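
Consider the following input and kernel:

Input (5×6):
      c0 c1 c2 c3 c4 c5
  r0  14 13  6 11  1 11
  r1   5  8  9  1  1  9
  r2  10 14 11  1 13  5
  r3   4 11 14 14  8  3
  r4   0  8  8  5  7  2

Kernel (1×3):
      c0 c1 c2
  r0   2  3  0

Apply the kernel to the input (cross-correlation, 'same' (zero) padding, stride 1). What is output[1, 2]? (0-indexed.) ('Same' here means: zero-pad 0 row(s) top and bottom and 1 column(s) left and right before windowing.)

43

The receptive field on the zero-padded input at this output position is [8 9 1]. Elementwise product with the kernel and sum: 8·2 + 9·3.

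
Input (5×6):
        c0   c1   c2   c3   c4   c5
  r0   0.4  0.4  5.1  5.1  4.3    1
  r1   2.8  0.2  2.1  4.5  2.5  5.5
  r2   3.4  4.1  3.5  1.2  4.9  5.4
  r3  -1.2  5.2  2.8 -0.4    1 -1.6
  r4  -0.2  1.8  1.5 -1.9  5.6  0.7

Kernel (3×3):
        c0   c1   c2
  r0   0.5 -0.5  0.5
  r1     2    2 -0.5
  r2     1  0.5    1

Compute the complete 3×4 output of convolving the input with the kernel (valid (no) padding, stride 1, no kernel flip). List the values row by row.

Output[0,0]: The receptive field on the input at this output position is [0.4 0.4 5.1 / 2.8 0.2 2.1 / 3.4 4.1 3.5]. Elementwise product with the kernel and sum: 0.4·0.5 + 0.4·-0.5 + 5.1·0.5 + 2.8·2 + 0.2·2 + 2.1·-0.5 + 3.4·1 + 4.1·0.5 + 3.5·1.
Output[0,1]: The receptive field on the input at this output position is [0.4 5.1 5.1 / 0.2 2.1 4.5 / 4.1 3.5 1.2]. Elementwise product with the kernel and sum: 0.4·0.5 + 5.1·-0.5 + 5.1·0.5 + 0.2·2 + 2.1·2 + 4.5·-0.5 + 4.1·1 + 3.5·0.5 + 1.2·1.

16.45 9.6 23.1 21.2
19.8 22.1 10.6 11.75
10.2 17.75 14.05 4.45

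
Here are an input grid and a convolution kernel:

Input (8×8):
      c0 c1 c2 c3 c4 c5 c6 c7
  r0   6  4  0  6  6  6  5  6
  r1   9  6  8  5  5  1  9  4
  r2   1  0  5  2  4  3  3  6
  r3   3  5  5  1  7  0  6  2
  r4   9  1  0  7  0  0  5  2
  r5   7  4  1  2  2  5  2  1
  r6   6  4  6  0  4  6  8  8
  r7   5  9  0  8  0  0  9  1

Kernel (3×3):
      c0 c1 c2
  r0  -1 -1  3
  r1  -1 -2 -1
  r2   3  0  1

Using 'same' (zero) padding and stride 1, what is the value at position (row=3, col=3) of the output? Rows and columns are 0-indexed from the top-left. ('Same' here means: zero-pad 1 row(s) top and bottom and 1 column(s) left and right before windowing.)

-9

The receptive field on the zero-padded input at this output position is [5 2 4 / 5 1 7 / 0 7 0]. Elementwise product with the kernel and sum: 5·-1 + 2·-1 + 4·3 + 5·-1 + 1·-2 + 7·-1 + 0·3 + 0·1.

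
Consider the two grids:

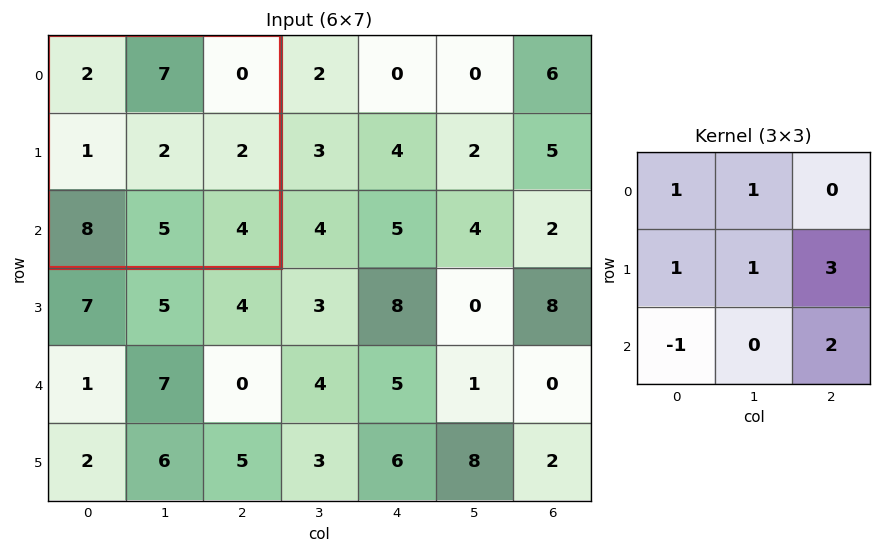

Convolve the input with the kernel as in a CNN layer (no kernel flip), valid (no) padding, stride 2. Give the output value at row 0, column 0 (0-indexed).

18

The receptive field on the input at this output position is [2 7 0 / 1 2 2 / 8 5 4]. Elementwise product with the kernel and sum: 2·1 + 7·1 + 1·1 + 2·1 + 2·3 + 8·-1 + 4·2.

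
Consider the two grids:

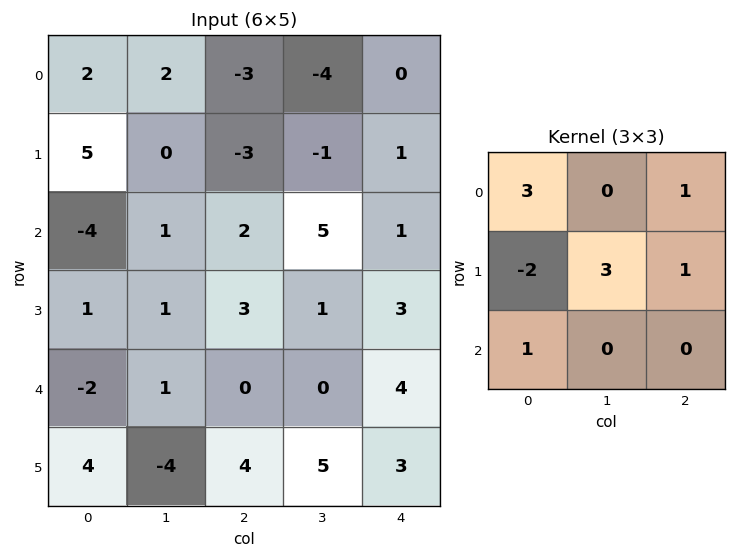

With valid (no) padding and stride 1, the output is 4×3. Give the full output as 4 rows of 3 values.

-14 -7 -3
26 9 7
-8 17 7
17 -2 20

Output[0,0]: The receptive field on the input at this output position is [2 2 -3 / 5 0 -3 / -4 1 2]. Elementwise product with the kernel and sum: 2·3 + -3·1 + 5·-2 + 0·3 + -3·1 + -4·1.
Output[0,1]: The receptive field on the input at this output position is [2 -3 -4 / 0 -3 -1 / 1 2 5]. Elementwise product with the kernel and sum: 2·3 + -4·1 + 0·-2 + -3·3 + -1·1 + 1·1.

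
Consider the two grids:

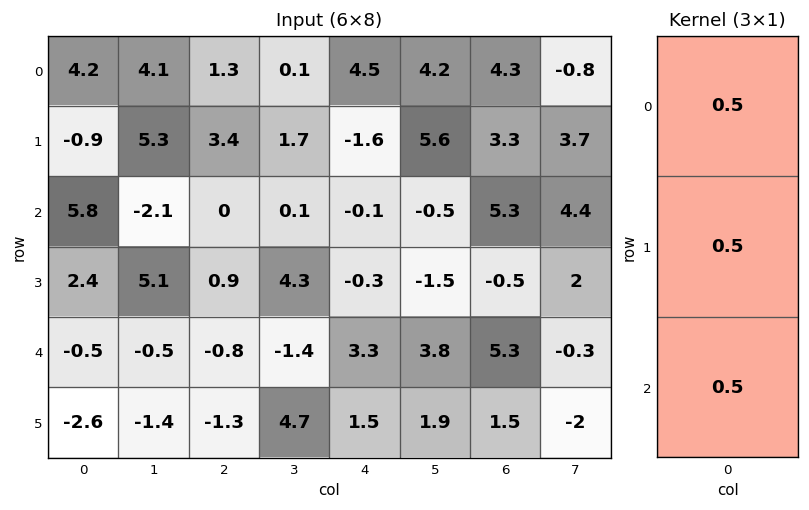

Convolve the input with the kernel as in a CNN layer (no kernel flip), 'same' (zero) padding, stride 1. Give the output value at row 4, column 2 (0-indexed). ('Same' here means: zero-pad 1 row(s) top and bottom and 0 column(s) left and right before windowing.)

-0.6

The receptive field on the zero-padded input at this output position is [0.9 / -0.8 / -1.3]. Elementwise product with the kernel and sum: 0.9·0.5 + -0.8·0.5 + -1.3·0.5.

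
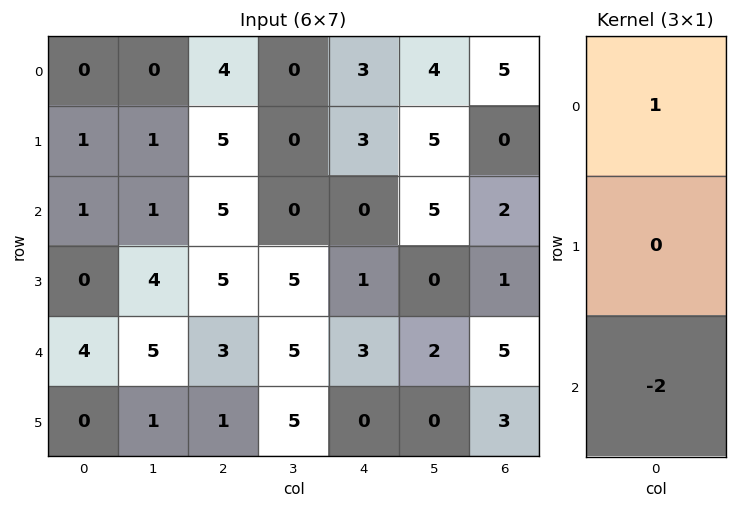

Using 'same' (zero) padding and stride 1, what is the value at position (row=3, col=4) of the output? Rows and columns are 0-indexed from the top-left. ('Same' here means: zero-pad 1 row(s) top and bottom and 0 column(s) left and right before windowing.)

The receptive field on the zero-padded input at this output position is [0 / 1 / 3]. Elementwise product with the kernel and sum: 0·1 + 3·-2.

-6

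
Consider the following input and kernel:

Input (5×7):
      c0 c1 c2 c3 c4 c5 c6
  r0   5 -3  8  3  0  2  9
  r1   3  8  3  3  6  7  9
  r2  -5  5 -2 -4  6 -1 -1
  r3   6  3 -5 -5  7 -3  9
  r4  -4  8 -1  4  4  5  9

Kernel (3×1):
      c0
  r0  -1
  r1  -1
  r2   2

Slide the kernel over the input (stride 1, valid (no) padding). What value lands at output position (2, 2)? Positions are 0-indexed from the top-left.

5

The receptive field on the input at this output position is [-2 / -5 / -1]. Elementwise product with the kernel and sum: -2·-1 + -5·-1 + -1·2.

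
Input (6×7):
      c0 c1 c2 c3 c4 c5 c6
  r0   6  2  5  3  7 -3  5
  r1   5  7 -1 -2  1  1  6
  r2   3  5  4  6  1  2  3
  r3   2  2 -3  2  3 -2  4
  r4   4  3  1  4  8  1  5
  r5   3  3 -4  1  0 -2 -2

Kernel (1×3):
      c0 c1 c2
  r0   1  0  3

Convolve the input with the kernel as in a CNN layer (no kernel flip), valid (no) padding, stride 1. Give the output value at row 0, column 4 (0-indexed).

22

The receptive field on the input at this output position is [7 -3 5]. Elementwise product with the kernel and sum: 7·1 + 5·3.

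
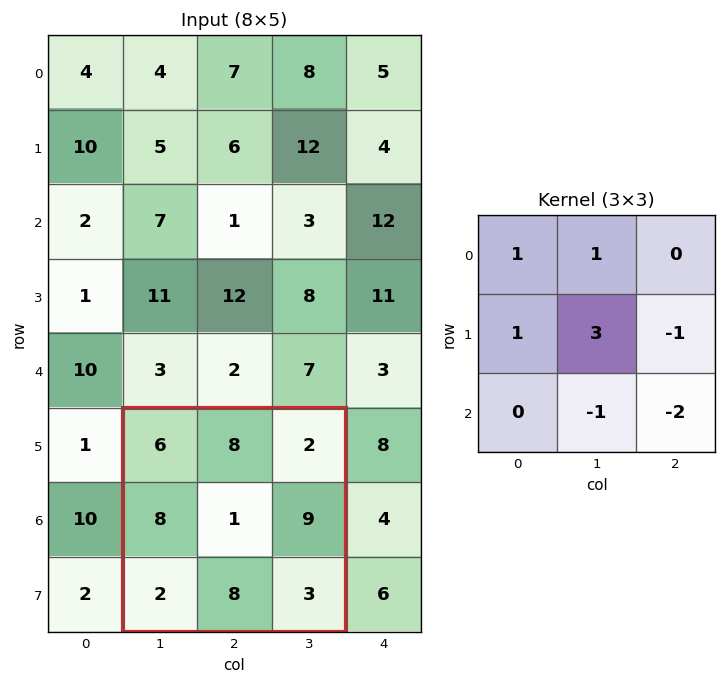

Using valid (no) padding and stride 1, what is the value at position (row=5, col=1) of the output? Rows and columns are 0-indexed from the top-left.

2

The receptive field on the input at this output position is [6 8 2 / 8 1 9 / 2 8 3]. Elementwise product with the kernel and sum: 6·1 + 8·1 + 8·1 + 1·3 + 9·-1 + 8·-1 + 3·-2.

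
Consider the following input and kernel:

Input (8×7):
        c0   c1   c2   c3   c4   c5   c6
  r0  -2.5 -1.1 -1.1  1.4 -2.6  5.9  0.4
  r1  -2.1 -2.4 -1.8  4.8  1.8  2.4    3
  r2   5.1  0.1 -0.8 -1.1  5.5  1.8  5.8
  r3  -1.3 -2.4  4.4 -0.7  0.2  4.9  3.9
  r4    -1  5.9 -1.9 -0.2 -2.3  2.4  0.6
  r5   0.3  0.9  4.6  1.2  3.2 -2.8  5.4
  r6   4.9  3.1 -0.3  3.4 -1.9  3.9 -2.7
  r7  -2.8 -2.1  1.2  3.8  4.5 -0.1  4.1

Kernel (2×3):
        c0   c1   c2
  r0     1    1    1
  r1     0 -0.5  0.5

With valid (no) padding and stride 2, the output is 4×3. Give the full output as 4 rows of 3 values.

Output[0,0]: The receptive field on the input at this output position is [-2.5 -1.1 -1.1 / -2.1 -2.4 -1.8]. Elementwise product with the kernel and sum: -2.5·1 + -1.1·1 + -1.1·1 + -2.4·-0.5 + -1.8·0.5.
Output[0,1]: The receptive field on the input at this output position is [-1.1 1.4 -2.6 / -1.8 4.8 1.8]. Elementwise product with the kernel and sum: -1.1·1 + 1.4·1 + -2.6·1 + 4.8·-0.5 + 1.8·0.5.

-4.4 -3.8 4
7.8 4.05 12.6
4.85 -3.4 4.8
9.35 1.55 1.4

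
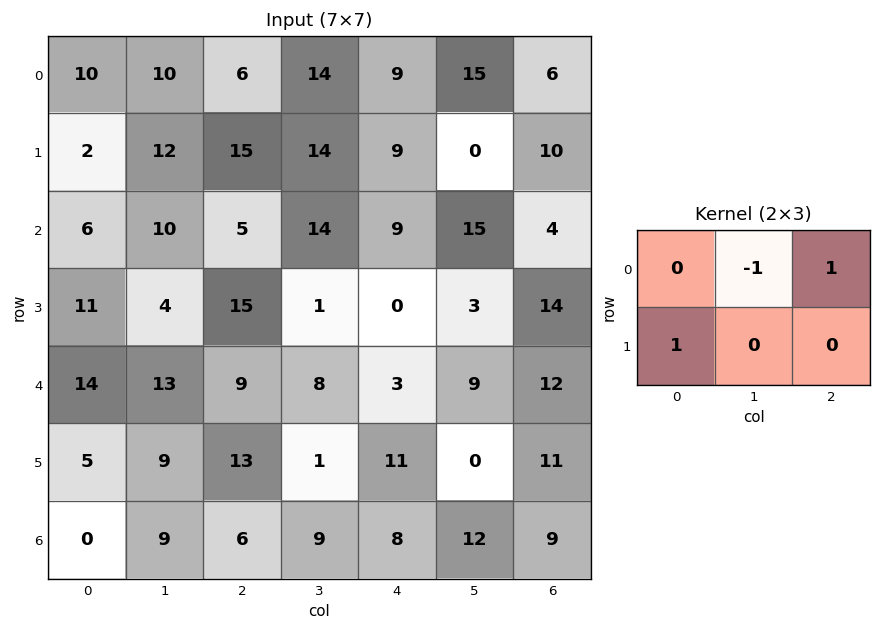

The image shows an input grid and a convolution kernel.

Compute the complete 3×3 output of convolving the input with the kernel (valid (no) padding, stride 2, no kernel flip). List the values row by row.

Output[0,0]: The receptive field on the input at this output position is [10 10 6 / 2 12 15]. Elementwise product with the kernel and sum: 10·-1 + 6·1 + 2·1.
Output[0,1]: The receptive field on the input at this output position is [6 14 9 / 15 14 9]. Elementwise product with the kernel and sum: 14·-1 + 9·1 + 15·1.

-2 10 0
6 10 -11
1 8 14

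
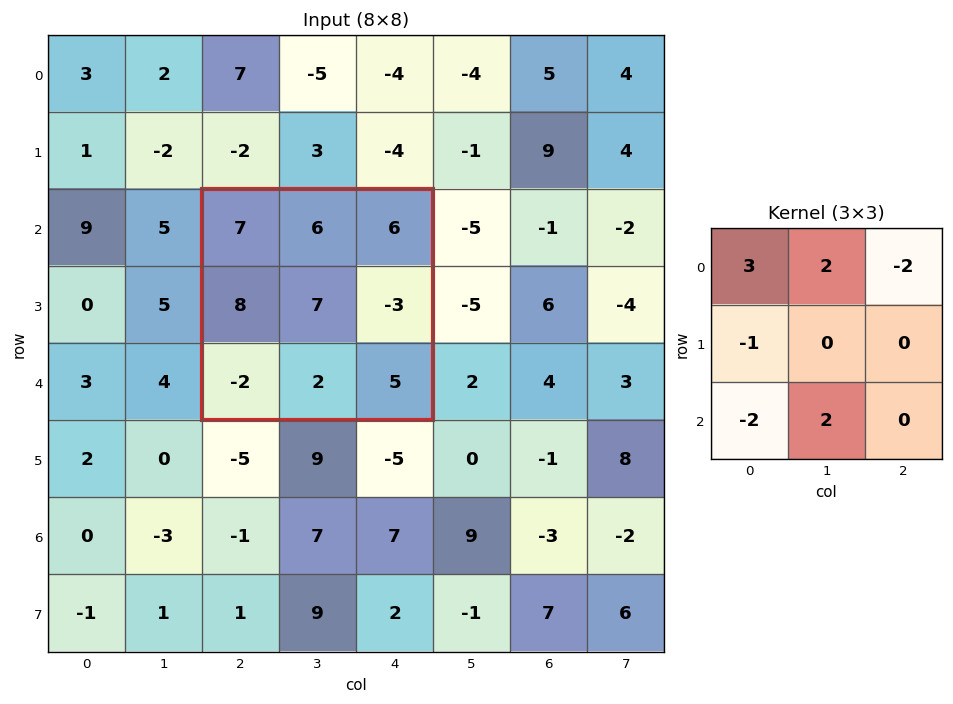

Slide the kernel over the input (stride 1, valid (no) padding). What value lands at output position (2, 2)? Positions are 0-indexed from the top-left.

21

The receptive field on the input at this output position is [7 6 6 / 8 7 -3 / -2 2 5]. Elementwise product with the kernel and sum: 7·3 + 6·2 + 6·-2 + 8·-1 + -2·-2 + 2·2.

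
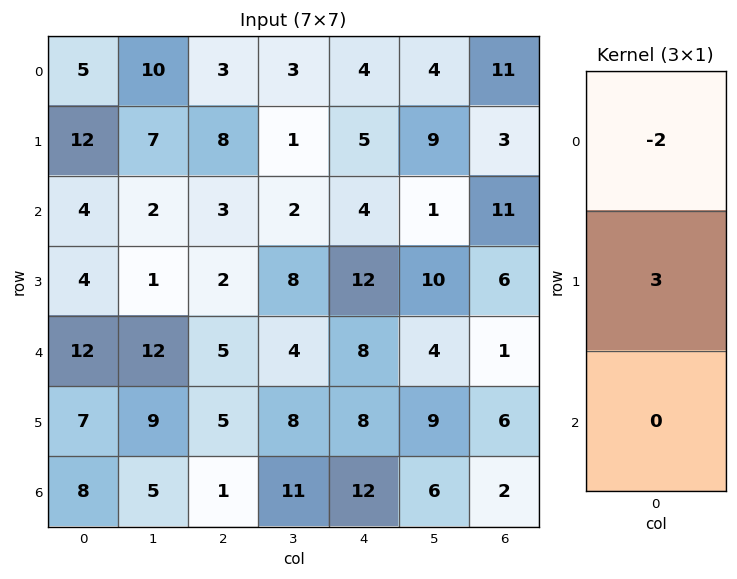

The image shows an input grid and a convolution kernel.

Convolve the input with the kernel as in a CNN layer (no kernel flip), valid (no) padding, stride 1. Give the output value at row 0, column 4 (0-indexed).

7

The receptive field on the input at this output position is [4 / 5 / 4]. Elementwise product with the kernel and sum: 4·-2 + 5·3.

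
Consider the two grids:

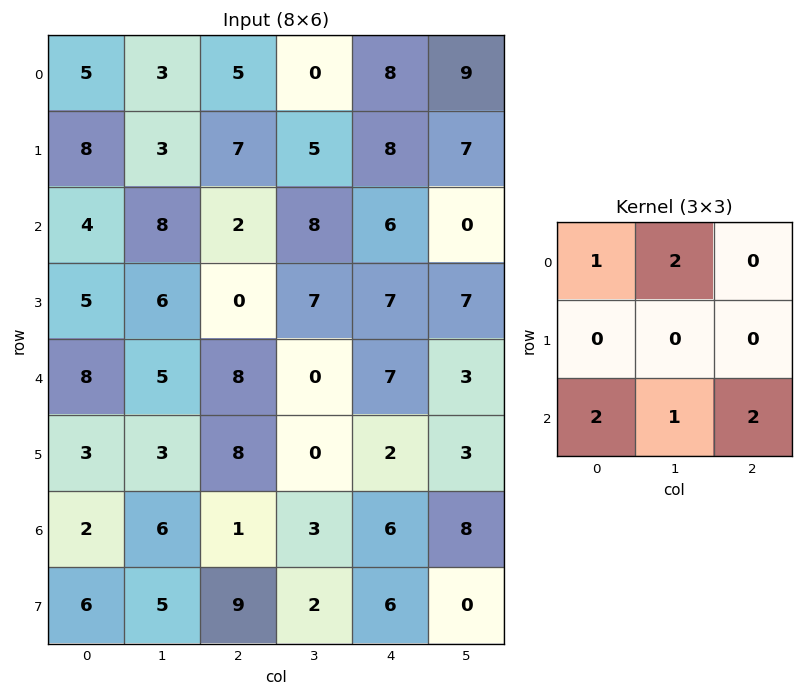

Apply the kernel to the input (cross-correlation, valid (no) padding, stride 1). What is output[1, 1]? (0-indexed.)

43

The receptive field on the input at this output position is [3 7 5 / 8 2 8 / 6 0 7]. Elementwise product with the kernel and sum: 3·1 + 7·2 + 6·2 + 0·1 + 7·2.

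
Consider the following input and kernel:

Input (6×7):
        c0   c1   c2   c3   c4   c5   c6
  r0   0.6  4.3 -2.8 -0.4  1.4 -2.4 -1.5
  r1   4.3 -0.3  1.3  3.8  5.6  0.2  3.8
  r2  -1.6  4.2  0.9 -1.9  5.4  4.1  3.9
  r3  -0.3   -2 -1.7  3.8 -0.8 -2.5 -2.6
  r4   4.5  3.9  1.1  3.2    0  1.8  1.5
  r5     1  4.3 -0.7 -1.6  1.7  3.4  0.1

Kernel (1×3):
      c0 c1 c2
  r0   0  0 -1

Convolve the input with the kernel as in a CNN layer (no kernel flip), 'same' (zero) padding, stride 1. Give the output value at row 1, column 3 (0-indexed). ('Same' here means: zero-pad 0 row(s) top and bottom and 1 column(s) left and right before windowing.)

The receptive field on the zero-padded input at this output position is [1.3 3.8 5.6]. Elementwise product with the kernel and sum: 5.6·-1.

-5.6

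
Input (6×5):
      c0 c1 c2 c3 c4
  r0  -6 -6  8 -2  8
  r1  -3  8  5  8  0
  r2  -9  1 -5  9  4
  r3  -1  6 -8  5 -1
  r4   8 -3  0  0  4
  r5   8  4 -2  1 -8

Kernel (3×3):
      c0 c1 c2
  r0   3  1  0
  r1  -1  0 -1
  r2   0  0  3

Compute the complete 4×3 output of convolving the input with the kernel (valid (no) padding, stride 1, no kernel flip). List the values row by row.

-41 1 29
-11 34 21
-17 -13 15
-11 16 -47

Output[0,0]: The receptive field on the input at this output position is [-6 -6 8 / -3 8 5 / -9 1 -5]. Elementwise product with the kernel and sum: -6·3 + -6·1 + -3·-1 + 5·-1 + -5·3.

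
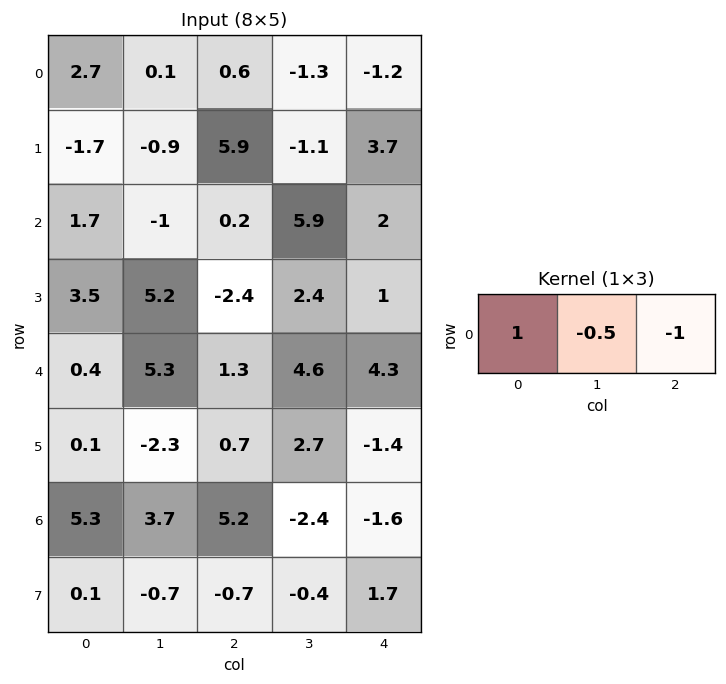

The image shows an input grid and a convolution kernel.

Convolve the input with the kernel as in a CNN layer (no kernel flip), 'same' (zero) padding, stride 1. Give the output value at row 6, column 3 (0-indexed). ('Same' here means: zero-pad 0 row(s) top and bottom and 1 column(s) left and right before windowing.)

The receptive field on the zero-padded input at this output position is [5.2 -2.4 -1.6]. Elementwise product with the kernel and sum: 5.2·1 + -2.4·-0.5 + -1.6·-1.

8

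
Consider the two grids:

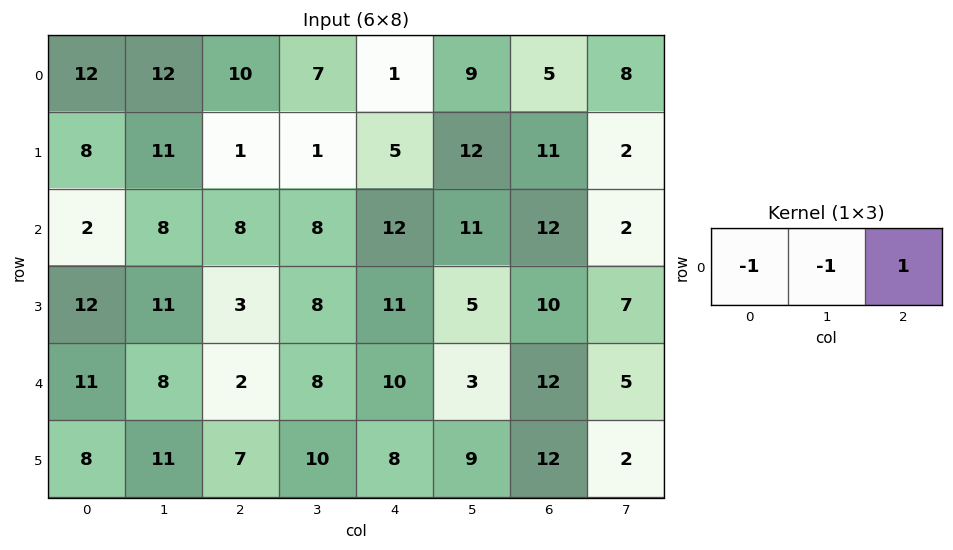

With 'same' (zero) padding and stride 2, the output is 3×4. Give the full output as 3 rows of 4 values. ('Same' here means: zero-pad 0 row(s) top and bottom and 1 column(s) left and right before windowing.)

0 -15 1 -6
6 -8 -9 -21
-3 -2 -15 -10

Output[0,0]: The receptive field on the zero-padded input at this output position is [0 12 12]. Elementwise product with the kernel and sum: 0·-1 + 12·-1 + 12·1.
Output[0,1]: The receptive field on the zero-padded input at this output position is [12 10 7]. Elementwise product with the kernel and sum: 12·-1 + 10·-1 + 7·1.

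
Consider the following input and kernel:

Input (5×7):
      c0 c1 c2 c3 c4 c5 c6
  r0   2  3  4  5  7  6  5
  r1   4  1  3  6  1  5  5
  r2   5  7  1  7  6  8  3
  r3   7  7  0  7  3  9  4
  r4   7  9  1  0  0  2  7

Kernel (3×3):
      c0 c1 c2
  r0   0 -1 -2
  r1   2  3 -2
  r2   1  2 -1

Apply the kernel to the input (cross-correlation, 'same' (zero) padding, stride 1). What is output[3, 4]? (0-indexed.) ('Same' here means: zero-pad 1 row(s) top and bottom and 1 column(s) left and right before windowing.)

-19

The receptive field on the zero-padded input at this output position is [7 6 8 / 7 3 9 / 0 0 2]. Elementwise product with the kernel and sum: 6·-1 + 8·-2 + 7·2 + 3·3 + 9·-2 + 0·1 + 0·2 + 2·-1.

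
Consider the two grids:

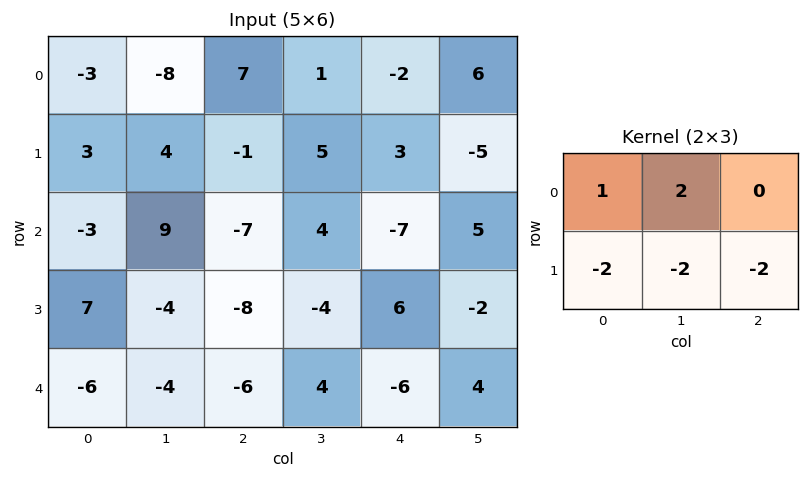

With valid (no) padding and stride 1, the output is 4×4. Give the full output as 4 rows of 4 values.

-31 -10 -5 -9
13 -10 29 7
25 27 13 -10
31 -8 0 4

Output[0,0]: The receptive field on the input at this output position is [-3 -8 7 / 3 4 -1]. Elementwise product with the kernel and sum: -3·1 + -8·2 + 3·-2 + 4·-2 + -1·-2.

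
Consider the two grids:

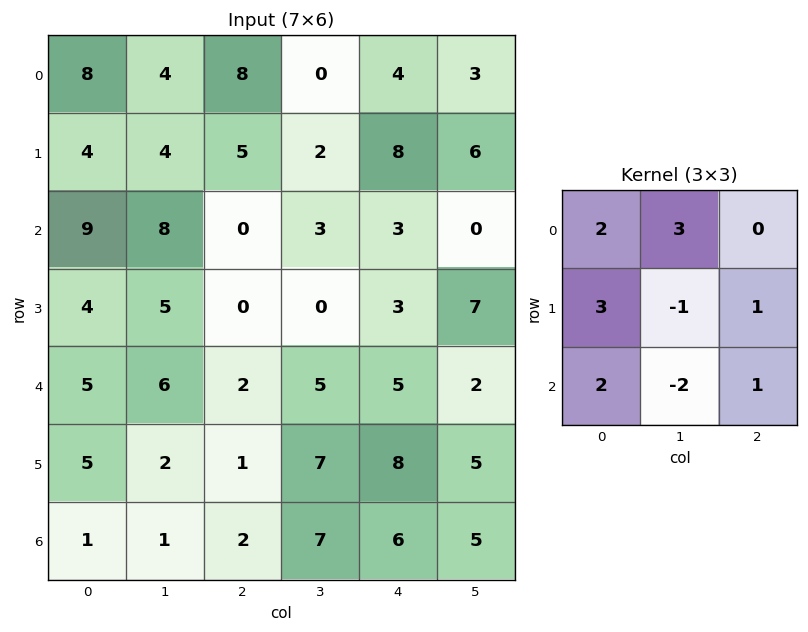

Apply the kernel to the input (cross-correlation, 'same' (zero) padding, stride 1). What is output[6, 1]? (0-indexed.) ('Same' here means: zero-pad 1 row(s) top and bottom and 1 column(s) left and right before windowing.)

The receptive field on the zero-padded input at this output position is [5 2 1 / 1 1 2 / 0 0 0]. Elementwise product with the kernel and sum: 5·2 + 2·3 + 1·3 + 1·-1 + 2·1 + 0·2 + 0·-2 + 0·1.

20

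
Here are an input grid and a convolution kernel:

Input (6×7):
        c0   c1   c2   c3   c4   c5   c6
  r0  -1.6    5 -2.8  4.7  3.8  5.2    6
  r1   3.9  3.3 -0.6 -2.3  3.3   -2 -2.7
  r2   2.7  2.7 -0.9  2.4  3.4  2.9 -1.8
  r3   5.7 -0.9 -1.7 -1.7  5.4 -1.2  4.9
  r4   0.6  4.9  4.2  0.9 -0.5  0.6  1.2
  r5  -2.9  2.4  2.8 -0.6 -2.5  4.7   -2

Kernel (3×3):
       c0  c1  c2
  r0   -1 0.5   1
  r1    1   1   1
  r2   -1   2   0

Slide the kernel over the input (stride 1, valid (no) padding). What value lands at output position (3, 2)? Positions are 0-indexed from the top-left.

6.85

The receptive field on the input at this output position is [-1.7 -1.7 5.4 / 4.2 0.9 -0.5 / 2.8 -0.6 -2.5]. Elementwise product with the kernel and sum: -1.7·-1 + -1.7·0.5 + 5.4·1 + 4.2·1 + 0.9·1 + -0.5·1 + 2.8·-1 + -0.6·2.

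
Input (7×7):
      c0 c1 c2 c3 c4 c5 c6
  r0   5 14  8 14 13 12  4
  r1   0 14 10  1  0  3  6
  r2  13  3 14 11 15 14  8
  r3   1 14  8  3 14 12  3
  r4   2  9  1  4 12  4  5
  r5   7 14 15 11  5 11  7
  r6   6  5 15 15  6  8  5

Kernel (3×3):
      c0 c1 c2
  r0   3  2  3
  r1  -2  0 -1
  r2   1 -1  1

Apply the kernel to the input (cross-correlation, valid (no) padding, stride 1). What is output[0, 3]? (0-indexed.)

109

The receptive field on the input at this output position is [14 13 12 / 1 0 3 / 11 15 14]. Elementwise product with the kernel and sum: 14·3 + 13·2 + 12·3 + 1·-2 + 3·-1 + 11·1 + 15·-1 + 14·1.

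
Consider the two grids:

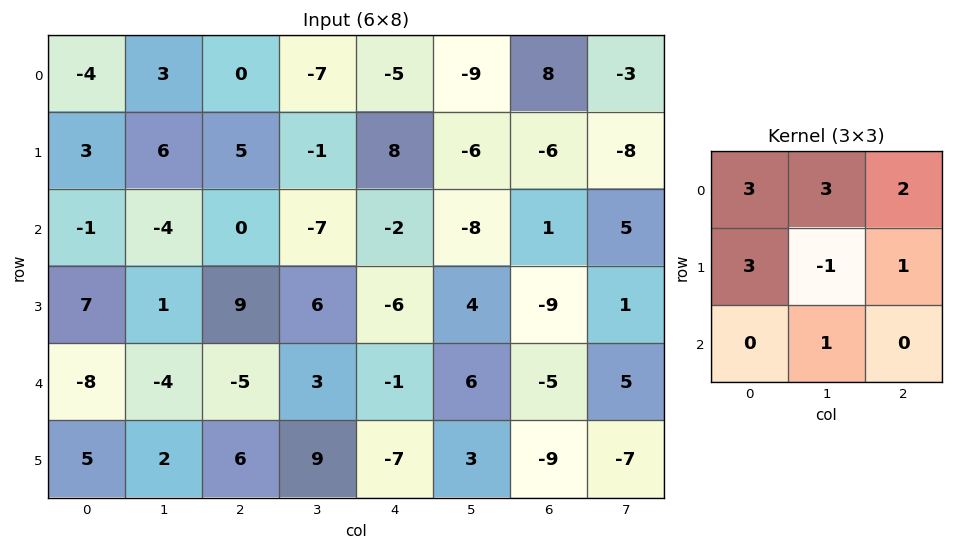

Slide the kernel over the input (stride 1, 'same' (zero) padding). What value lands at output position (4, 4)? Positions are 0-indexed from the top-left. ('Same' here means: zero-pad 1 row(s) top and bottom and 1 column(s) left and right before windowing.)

17

The receptive field on the zero-padded input at this output position is [6 -6 4 / 3 -1 6 / 9 -7 3]. Elementwise product with the kernel and sum: 6·3 + -6·3 + 4·2 + 3·3 + -1·-1 + 6·1 + -7·1.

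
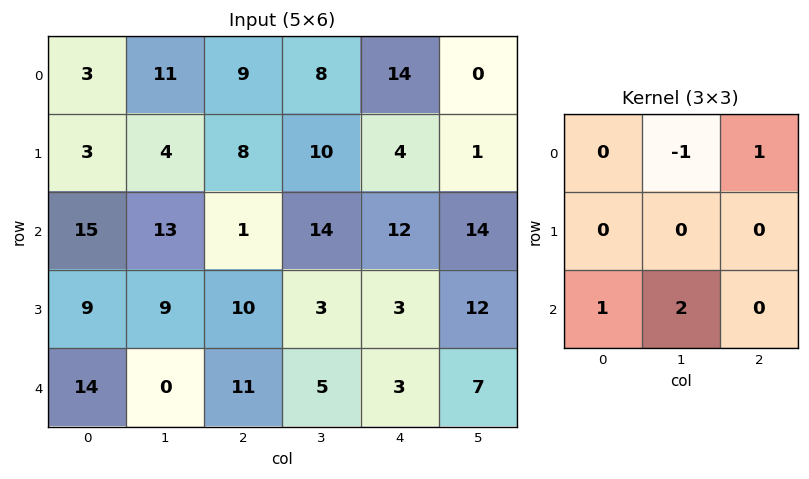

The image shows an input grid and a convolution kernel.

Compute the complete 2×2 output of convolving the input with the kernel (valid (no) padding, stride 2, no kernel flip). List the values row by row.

Output[0,0]: The receptive field on the input at this output position is [3 11 9 / 3 4 8 / 15 13 1]. Elementwise product with the kernel and sum: 11·-1 + 9·1 + 15·1 + 13·2.
Output[0,1]: The receptive field on the input at this output position is [9 8 14 / 8 10 4 / 1 14 12]. Elementwise product with the kernel and sum: 8·-1 + 14·1 + 1·1 + 14·2.

39 35
2 19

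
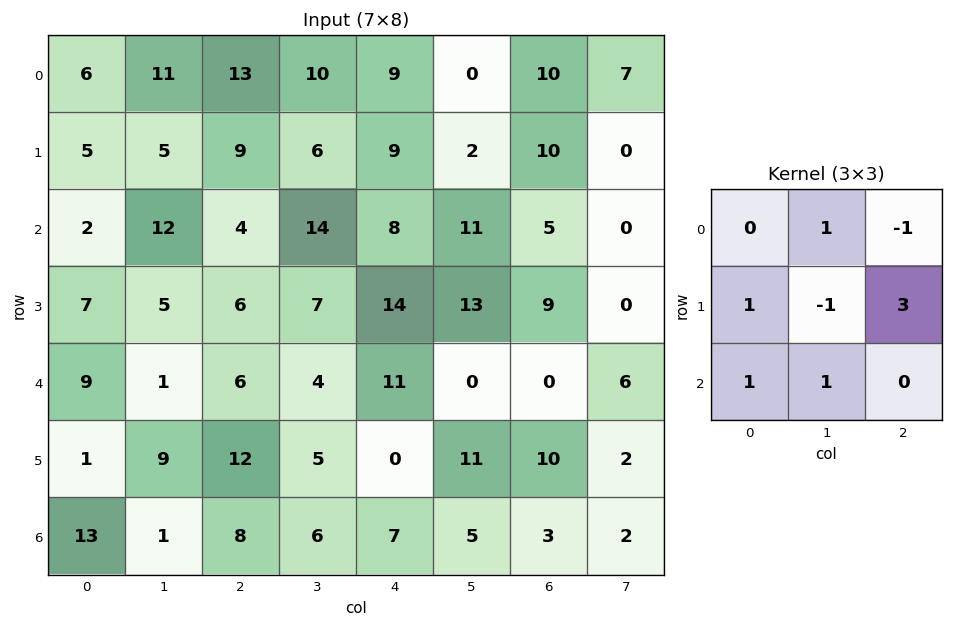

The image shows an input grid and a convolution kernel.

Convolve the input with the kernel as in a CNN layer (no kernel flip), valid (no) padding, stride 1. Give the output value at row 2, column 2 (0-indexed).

The receptive field on the input at this output position is [4 14 8 / 6 7 14 / 6 4 11]. Elementwise product with the kernel and sum: 14·1 + 8·-1 + 6·1 + 7·-1 + 14·3 + 6·1 + 4·1.

57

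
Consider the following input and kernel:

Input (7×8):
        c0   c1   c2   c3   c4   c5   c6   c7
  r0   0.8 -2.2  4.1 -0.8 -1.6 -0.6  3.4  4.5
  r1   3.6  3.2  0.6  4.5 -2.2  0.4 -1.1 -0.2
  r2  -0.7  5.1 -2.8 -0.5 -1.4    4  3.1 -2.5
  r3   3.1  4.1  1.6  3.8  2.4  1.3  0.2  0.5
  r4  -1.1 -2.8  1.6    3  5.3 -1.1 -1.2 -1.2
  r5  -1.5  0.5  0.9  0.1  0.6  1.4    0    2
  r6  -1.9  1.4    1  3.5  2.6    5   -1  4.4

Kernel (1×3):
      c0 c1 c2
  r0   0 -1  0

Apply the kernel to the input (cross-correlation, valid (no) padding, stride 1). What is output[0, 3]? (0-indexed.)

1.6

The receptive field on the input at this output position is [-0.8 -1.6 -0.6]. Elementwise product with the kernel and sum: -1.6·-1.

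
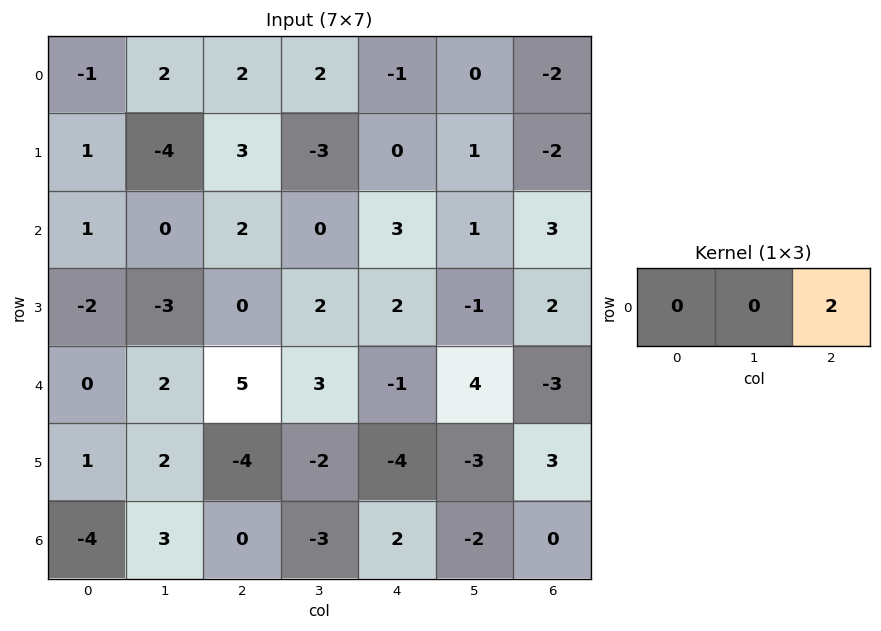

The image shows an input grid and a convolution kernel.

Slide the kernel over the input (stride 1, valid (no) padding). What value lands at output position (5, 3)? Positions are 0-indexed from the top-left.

The receptive field on the input at this output position is [-2 -4 -3]. Elementwise product with the kernel and sum: -3·2.

-6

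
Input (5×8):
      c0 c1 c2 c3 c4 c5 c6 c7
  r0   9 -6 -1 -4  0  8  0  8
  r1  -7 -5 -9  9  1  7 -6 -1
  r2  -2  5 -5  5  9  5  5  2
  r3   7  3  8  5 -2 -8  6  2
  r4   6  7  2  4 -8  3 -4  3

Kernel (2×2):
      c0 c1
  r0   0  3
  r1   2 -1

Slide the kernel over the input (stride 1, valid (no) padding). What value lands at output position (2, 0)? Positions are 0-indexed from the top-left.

The receptive field on the input at this output position is [-2 5 / 7 3]. Elementwise product with the kernel and sum: 5·3 + 7·2 + 3·-1.

26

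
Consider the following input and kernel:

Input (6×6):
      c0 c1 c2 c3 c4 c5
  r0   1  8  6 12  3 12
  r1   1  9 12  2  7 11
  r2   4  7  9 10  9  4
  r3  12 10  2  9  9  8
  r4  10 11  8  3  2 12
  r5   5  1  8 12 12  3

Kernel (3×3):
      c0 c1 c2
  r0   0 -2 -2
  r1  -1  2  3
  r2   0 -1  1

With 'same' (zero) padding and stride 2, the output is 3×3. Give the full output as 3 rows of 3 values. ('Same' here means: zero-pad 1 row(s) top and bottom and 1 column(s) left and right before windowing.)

34 30 34
7 20 -17
5 -4 -6

Output[0,0]: The receptive field on the zero-padded input at this output position is [0 0 0 / 0 1 8 / 0 1 9]. Elementwise product with the kernel and sum: 0·-2 + 0·-2 + 0·-1 + 1·2 + 8·3 + 1·-1 + 9·1.
Output[0,1]: The receptive field on the zero-padded input at this output position is [0 0 0 / 8 6 12 / 9 12 2]. Elementwise product with the kernel and sum: 0·-2 + 0·-2 + 8·-1 + 6·2 + 12·3 + 12·-1 + 2·1.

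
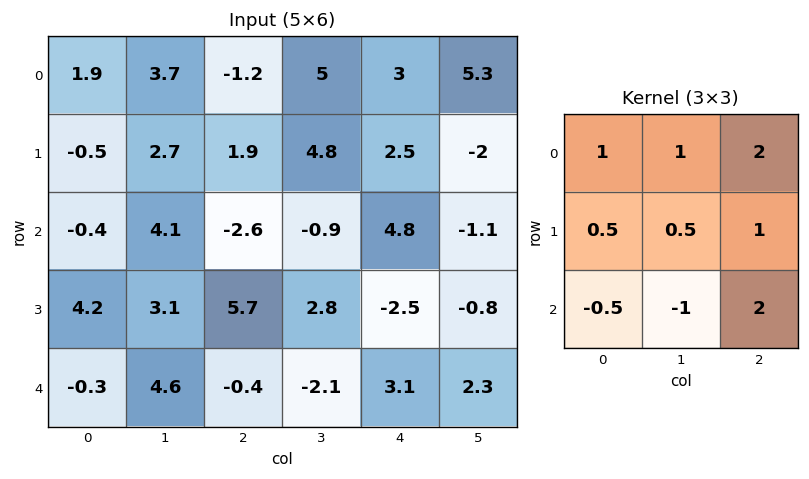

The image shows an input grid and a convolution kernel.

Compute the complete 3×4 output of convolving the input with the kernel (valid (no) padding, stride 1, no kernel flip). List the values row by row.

Output[0,0]: The receptive field on the input at this output position is [1.9 3.7 -1.2 / -0.5 2.7 1.9 / -0.4 4.1 -2.6]. Elementwise product with the kernel and sum: 1.9·1 + 3.7·1 + -1.2·2 + -0.5·0.5 + 2.7·0.5 + 1.9·1 + -0.4·-0.5 + 4.1·-1 + -2.6·2.
Output[0,1]: The receptive field on the input at this output position is [3.7 -1.2 5 / 2.7 1.9 4.8 / 4.1 -2.6 -0.9]. Elementwise product with the kernel and sum: 3.7·1 + -1.2·1 + 5·2 + 2.7·0.5 + 1.9·0.5 + 4.8·1 + 4.1·-0.5 + -2.6·-1 + -0.9·2.

-2.9 18.35 27.45 13.7
11.45 12.4 4.1 3.65
2.6 0.8 16.35 3.6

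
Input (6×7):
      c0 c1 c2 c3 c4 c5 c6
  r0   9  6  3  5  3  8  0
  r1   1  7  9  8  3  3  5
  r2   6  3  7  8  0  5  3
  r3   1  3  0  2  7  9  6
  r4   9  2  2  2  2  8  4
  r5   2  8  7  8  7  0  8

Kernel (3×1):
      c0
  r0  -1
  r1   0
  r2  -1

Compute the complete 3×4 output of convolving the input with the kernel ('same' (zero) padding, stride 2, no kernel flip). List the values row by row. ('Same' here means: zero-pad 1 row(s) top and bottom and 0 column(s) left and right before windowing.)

Output[0,0]: The receptive field on the zero-padded input at this output position is [0 / 9 / 1]. Elementwise product with the kernel and sum: 0·-1 + 1·-1.

-1 -9 -3 -5
-2 -9 -10 -11
-3 -7 -14 -14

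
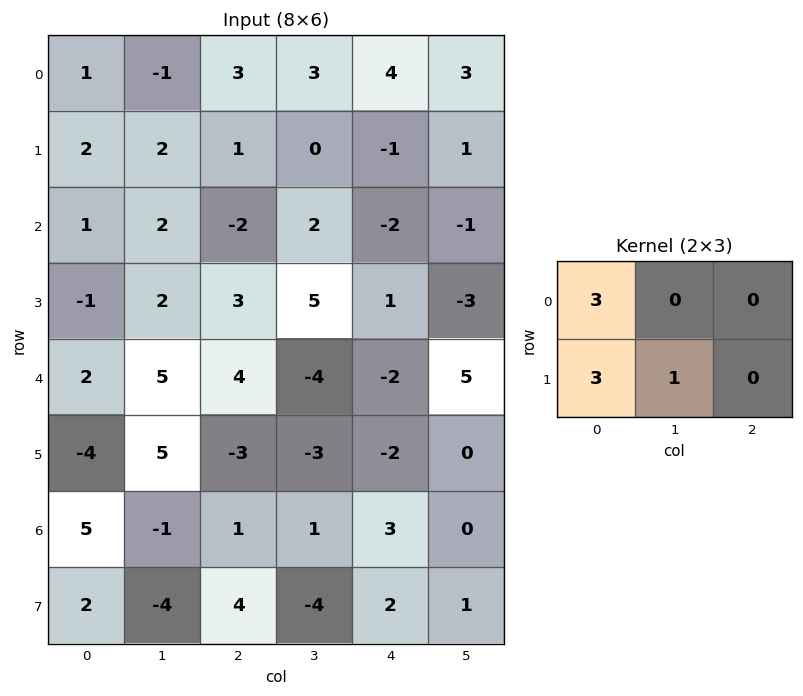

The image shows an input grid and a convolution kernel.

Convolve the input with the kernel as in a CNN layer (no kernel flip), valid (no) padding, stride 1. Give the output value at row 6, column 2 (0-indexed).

The receptive field on the input at this output position is [1 1 3 / 4 -4 2]. Elementwise product with the kernel and sum: 1·3 + 4·3 + -4·1.

11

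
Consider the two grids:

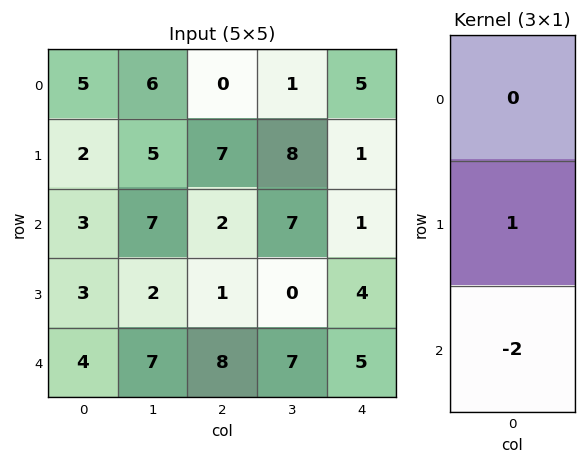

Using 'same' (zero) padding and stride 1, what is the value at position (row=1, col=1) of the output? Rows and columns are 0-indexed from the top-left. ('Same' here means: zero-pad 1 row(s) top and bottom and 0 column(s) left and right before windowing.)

The receptive field on the zero-padded input at this output position is [6 / 5 / 7]. Elementwise product with the kernel and sum: 5·1 + 7·-2.

-9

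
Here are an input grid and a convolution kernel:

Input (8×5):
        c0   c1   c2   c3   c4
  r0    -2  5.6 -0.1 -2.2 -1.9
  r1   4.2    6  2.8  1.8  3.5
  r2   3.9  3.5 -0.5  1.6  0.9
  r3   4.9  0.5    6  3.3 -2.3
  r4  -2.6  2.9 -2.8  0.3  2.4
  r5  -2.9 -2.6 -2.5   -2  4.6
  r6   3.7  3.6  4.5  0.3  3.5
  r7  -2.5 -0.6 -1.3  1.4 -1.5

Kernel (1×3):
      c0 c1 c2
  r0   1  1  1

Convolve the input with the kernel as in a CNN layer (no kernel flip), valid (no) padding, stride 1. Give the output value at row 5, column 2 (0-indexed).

0.1

The receptive field on the input at this output position is [-2.5 -2 4.6]. Elementwise product with the kernel and sum: -2.5·1 + -2·1 + 4.6·1.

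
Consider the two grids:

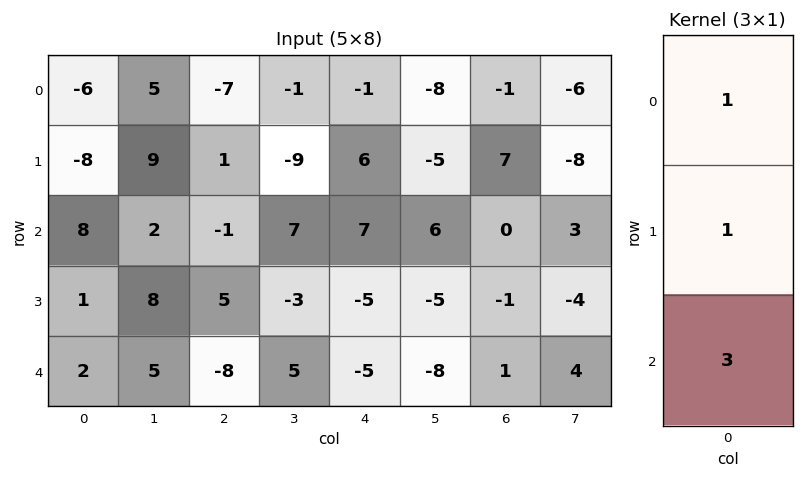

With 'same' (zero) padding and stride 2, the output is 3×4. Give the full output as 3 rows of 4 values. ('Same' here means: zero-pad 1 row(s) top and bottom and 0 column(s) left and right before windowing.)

Output[0,0]: The receptive field on the zero-padded input at this output position is [0 / -6 / -8]. Elementwise product with the kernel and sum: 0·1 + -6·1 + -8·3.
Output[0,1]: The receptive field on the zero-padded input at this output position is [0 / -7 / 1]. Elementwise product with the kernel and sum: 0·1 + -7·1 + 1·3.

-30 -4 17 20
3 15 -2 4
3 -3 -10 0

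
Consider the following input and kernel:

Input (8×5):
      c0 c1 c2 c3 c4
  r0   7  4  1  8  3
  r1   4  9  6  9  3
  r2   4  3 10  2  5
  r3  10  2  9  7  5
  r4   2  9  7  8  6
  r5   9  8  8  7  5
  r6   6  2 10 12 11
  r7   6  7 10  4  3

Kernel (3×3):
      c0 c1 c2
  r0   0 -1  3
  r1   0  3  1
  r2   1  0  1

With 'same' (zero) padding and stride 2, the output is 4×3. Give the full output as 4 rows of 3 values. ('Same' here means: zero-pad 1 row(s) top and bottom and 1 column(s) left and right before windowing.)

Output[0,0]: The receptive field on the zero-padded input at this output position is [0 0 0 / 0 7 4 / 0 4 9]. Elementwise product with the kernel and sum: 0·-1 + 0·3 + 7·3 + 4·1 + 0·1 + 9·1.
Output[0,1]: The receptive field on the zero-padded input at this output position is [0 0 0 / 4 1 8 / 9 6 9]. Elementwise product with the kernel and sum: 0·-1 + 0·3 + 1·3 + 8·1 + 9·1 + 9·1.

34 29 18
40 62 19
19 56 20
42 66 32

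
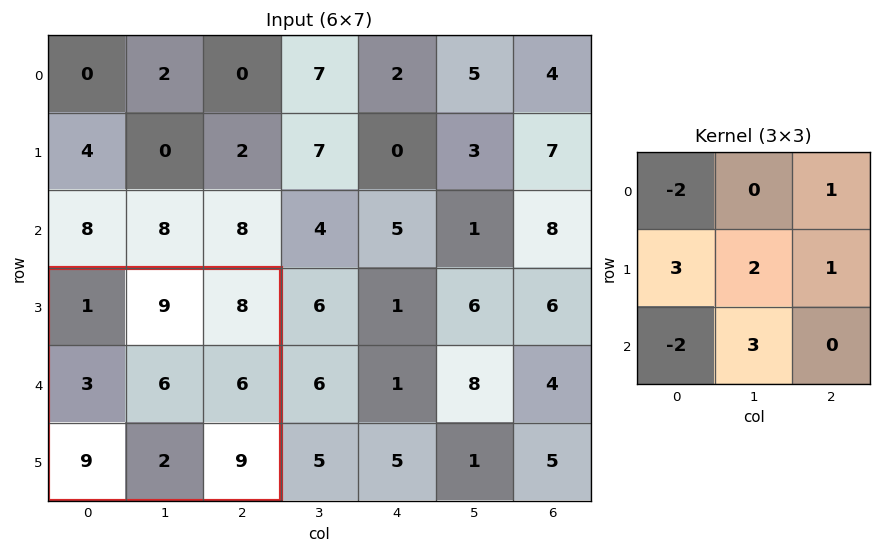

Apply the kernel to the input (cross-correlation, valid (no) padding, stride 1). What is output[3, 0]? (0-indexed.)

21

The receptive field on the input at this output position is [1 9 8 / 3 6 6 / 9 2 9]. Elementwise product with the kernel and sum: 1·-2 + 8·1 + 3·3 + 6·2 + 6·1 + 9·-2 + 2·3.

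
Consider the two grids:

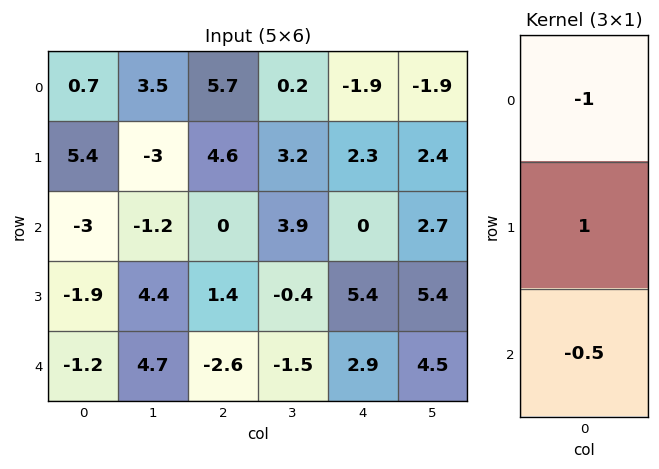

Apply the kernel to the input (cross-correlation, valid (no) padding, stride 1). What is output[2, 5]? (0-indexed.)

0.45

The receptive field on the input at this output position is [2.7 / 5.4 / 4.5]. Elementwise product with the kernel and sum: 2.7·-1 + 5.4·1 + 4.5·-0.5.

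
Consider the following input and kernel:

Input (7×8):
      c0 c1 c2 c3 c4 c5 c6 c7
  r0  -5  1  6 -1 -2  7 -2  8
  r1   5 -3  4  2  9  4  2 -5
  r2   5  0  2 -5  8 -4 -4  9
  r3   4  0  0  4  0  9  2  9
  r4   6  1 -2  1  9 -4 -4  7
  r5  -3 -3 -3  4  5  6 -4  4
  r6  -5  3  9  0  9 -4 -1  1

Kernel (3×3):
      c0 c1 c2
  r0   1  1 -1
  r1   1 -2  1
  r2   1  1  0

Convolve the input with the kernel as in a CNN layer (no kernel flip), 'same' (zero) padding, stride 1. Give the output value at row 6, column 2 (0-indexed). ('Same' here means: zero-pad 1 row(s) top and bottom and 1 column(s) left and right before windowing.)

The receptive field on the zero-padded input at this output position is [-3 -3 4 / 3 9 0 / 0 0 0]. Elementwise product with the kernel and sum: -3·1 + -3·1 + 4·-1 + 3·1 + 9·-2 + 0·1 + 0·1 + 0·1.

-25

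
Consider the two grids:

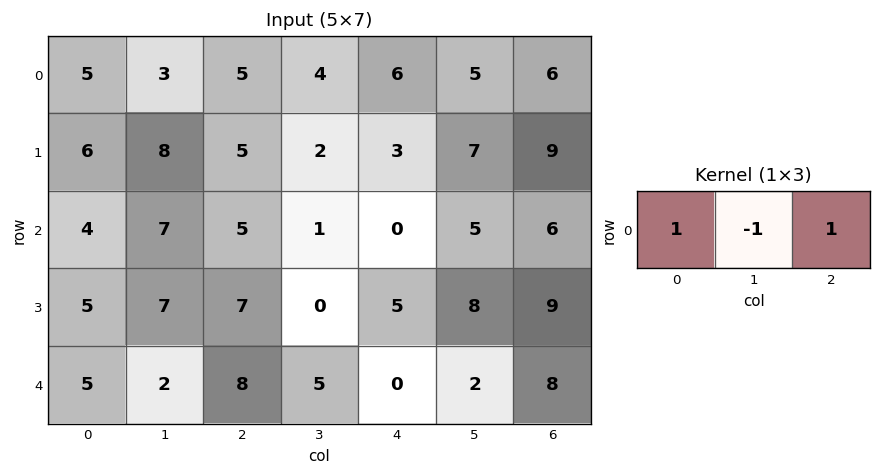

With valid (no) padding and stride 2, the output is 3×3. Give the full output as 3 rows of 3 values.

Output[0,0]: The receptive field on the input at this output position is [5 3 5]. Elementwise product with the kernel and sum: 5·1 + 3·-1 + 5·1.

7 7 7
2 4 1
11 3 6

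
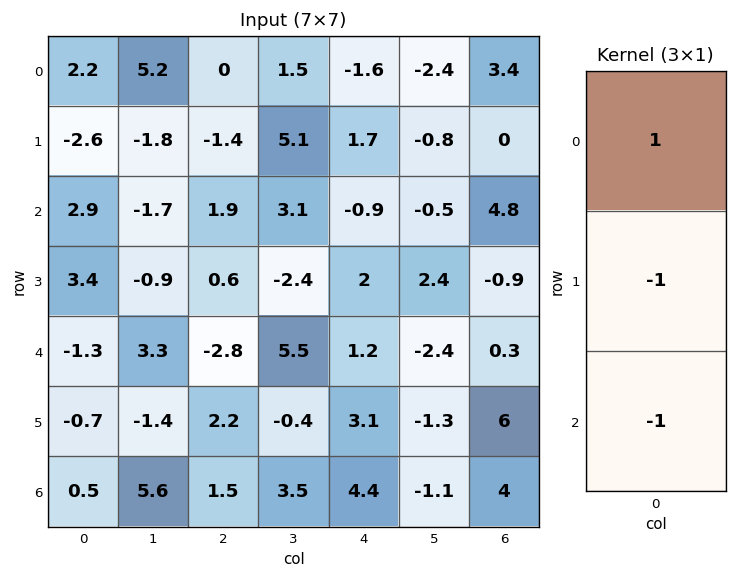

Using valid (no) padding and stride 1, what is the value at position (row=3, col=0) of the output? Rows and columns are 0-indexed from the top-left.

The receptive field on the input at this output position is [3.4 / -1.3 / -0.7]. Elementwise product with the kernel and sum: 3.4·1 + -1.3·-1 + -0.7·-1.

5.4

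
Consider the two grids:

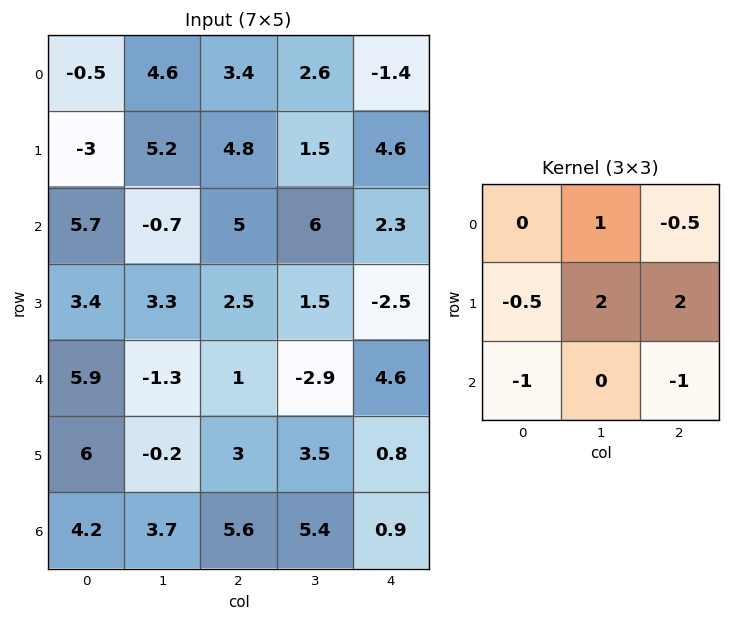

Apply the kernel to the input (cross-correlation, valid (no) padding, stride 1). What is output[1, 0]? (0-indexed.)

2.65

The receptive field on the input at this output position is [-3 5.2 4.8 / 5.7 -0.7 5 / 3.4 3.3 2.5]. Elementwise product with the kernel and sum: 5.2·1 + 4.8·-0.5 + 5.7·-0.5 + -0.7·2 + 5·2 + 3.4·-1 + 2.5·-1.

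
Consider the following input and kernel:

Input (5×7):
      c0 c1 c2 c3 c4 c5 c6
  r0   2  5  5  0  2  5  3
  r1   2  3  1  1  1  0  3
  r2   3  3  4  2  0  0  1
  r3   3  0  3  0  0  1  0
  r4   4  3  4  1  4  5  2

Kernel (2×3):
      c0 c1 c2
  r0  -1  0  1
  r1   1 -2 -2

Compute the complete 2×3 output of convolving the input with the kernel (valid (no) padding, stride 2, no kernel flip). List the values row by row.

Output[0,0]: The receptive field on the input at this output position is [2 5 5 / 2 3 1]. Elementwise product with the kernel and sum: 2·-1 + 5·1 + 2·1 + 3·-2 + 1·-2.

-3 -6 -4
-2 -1 -1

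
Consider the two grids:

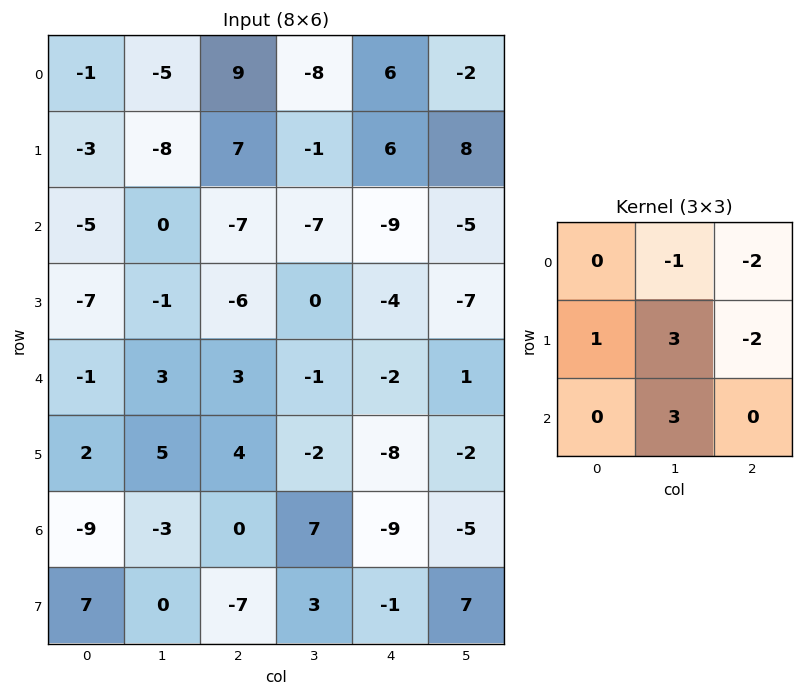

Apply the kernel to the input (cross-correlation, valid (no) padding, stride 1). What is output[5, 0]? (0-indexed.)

The receptive field on the input at this output position is [2 5 4 / -9 -3 0 / 7 0 -7]. Elementwise product with the kernel and sum: 5·-1 + 4·-2 + -9·1 + -3·3 + 0·-2 + 0·3.

-31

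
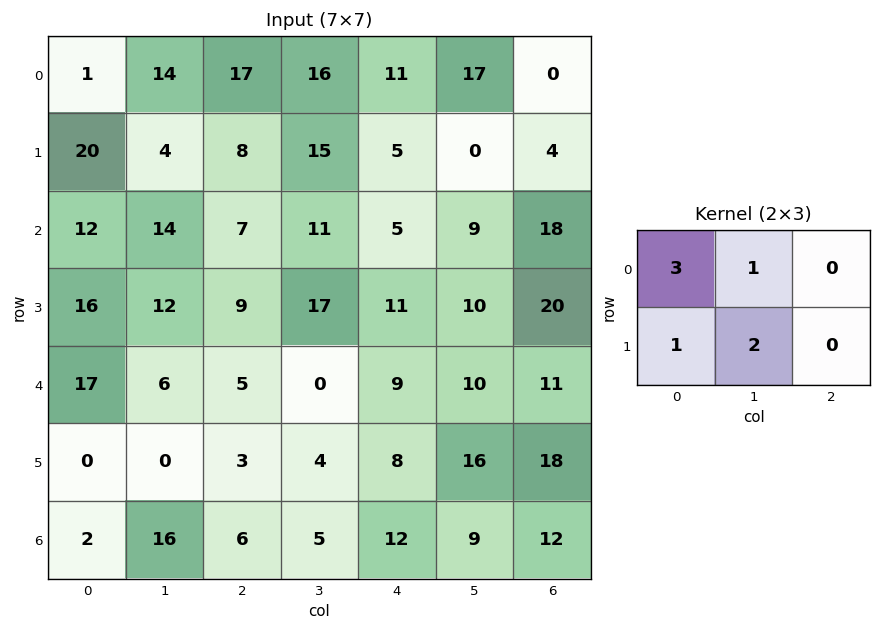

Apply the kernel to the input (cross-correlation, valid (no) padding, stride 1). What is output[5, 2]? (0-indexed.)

The receptive field on the input at this output position is [3 4 8 / 6 5 12]. Elementwise product with the kernel and sum: 3·3 + 4·1 + 6·1 + 5·2.

29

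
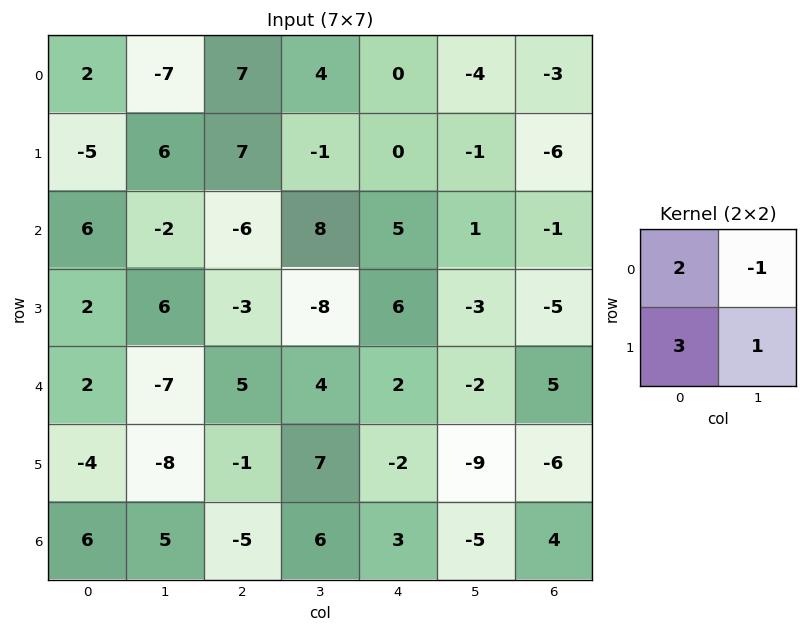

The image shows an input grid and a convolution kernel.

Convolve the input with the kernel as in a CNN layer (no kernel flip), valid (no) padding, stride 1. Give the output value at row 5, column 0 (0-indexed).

The receptive field on the input at this output position is [-4 -8 / 6 5]. Elementwise product with the kernel and sum: -4·2 + -8·-1 + 6·3 + 5·1.

23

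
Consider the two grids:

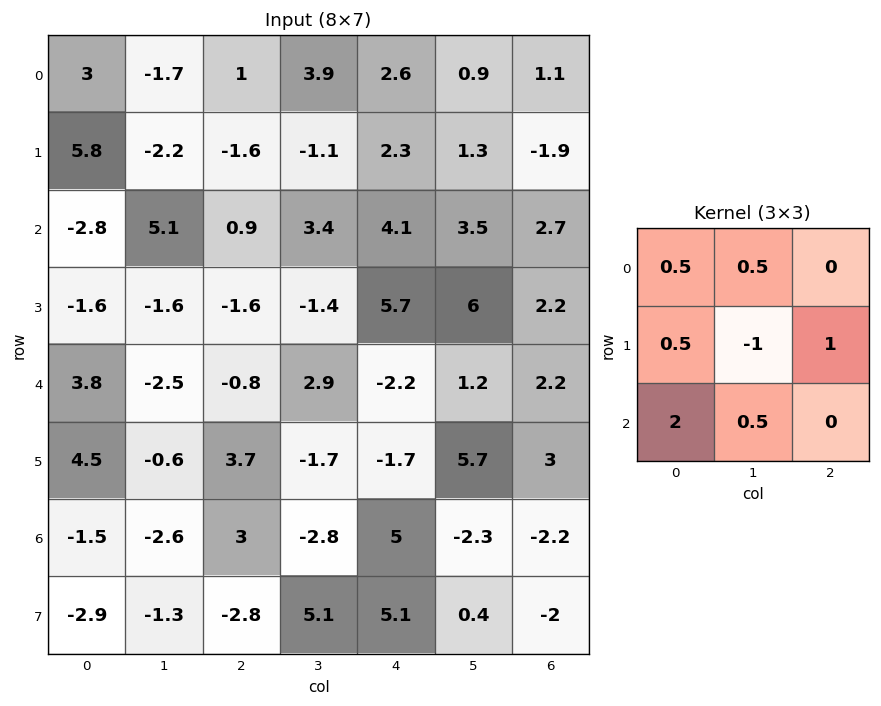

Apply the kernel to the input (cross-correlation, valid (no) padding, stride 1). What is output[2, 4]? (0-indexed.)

The receptive field on the input at this output position is [4.1 3.5 2.7 / 5.7 6 2.2 / -2.2 1.2 2.2]. Elementwise product with the kernel and sum: 4.1·0.5 + 3.5·0.5 + 5.7·0.5 + 6·-1 + 2.2·1 + -2.2·2 + 1.2·0.5.

-0.95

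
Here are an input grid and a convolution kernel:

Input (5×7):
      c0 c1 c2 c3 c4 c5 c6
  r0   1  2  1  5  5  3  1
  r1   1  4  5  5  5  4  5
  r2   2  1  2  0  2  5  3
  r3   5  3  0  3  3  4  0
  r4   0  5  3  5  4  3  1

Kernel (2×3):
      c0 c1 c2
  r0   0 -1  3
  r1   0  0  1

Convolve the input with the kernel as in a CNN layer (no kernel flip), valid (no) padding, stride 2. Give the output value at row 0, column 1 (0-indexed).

15

The receptive field on the input at this output position is [1 5 5 / 5 5 5]. Elementwise product with the kernel and sum: 5·-1 + 5·3 + 5·1.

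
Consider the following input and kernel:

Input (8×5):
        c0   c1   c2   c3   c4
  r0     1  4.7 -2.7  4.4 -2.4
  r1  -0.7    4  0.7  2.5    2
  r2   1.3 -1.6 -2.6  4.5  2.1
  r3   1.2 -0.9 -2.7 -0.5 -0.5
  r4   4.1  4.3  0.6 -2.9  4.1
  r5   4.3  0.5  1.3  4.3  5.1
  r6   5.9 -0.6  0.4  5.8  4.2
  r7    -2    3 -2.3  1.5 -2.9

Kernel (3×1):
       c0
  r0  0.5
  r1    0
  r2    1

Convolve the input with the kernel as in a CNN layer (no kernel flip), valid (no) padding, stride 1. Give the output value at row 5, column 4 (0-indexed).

-0.35

The receptive field on the input at this output position is [5.1 / 4.2 / -2.9]. Elementwise product with the kernel and sum: 5.1·0.5 + -2.9·1.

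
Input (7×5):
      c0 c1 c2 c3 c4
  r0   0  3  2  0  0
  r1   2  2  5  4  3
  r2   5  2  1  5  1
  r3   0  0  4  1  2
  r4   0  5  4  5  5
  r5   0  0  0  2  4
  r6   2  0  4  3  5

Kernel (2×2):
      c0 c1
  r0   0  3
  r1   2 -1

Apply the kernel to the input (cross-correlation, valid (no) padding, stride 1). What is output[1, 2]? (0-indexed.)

9

The receptive field on the input at this output position is [5 4 / 1 5]. Elementwise product with the kernel and sum: 4·3 + 1·2 + 5·-1.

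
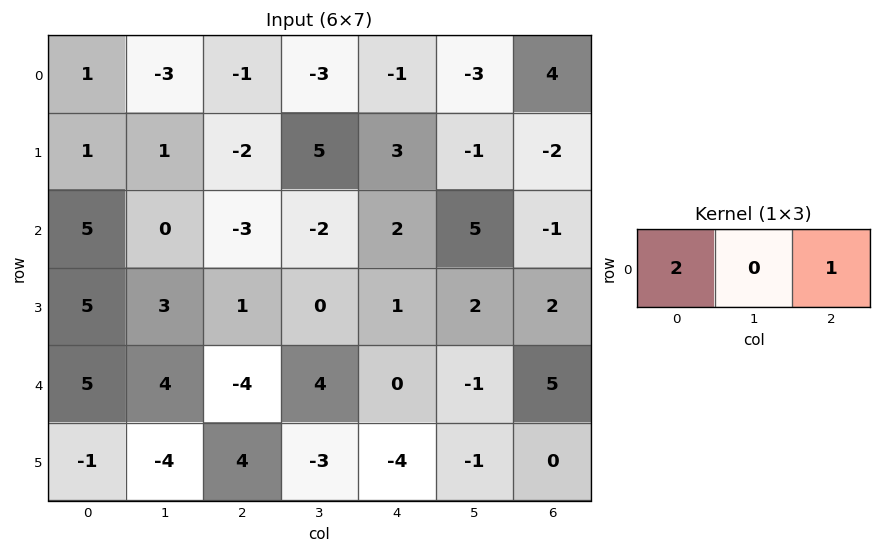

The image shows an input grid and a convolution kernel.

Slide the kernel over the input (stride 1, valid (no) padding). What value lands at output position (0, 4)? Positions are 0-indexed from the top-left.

The receptive field on the input at this output position is [-1 -3 4]. Elementwise product with the kernel and sum: -1·2 + 4·1.

2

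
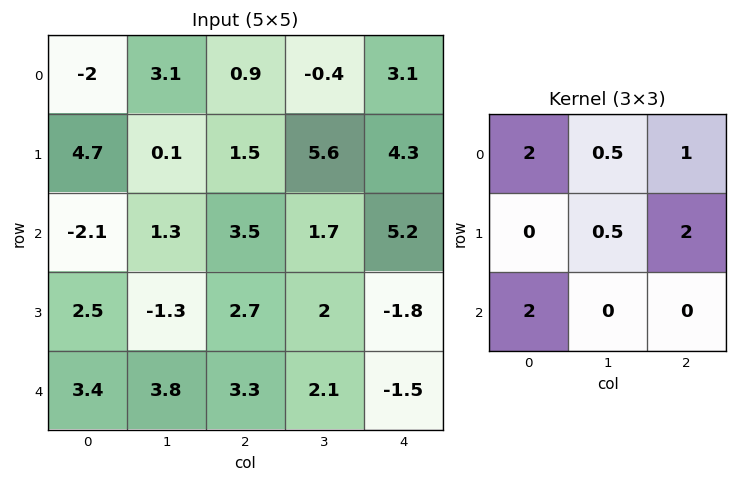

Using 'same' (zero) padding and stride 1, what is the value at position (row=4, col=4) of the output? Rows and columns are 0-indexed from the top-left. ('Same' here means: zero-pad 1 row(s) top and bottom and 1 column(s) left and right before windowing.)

The receptive field on the zero-padded input at this output position is [2 -1.8 0 / 2.1 -1.5 0 / 0 0 0]. Elementwise product with the kernel and sum: 2·2 + -1.8·0.5 + 0·1 + -1.5·0.5 + 0·2 + 0·2.

2.35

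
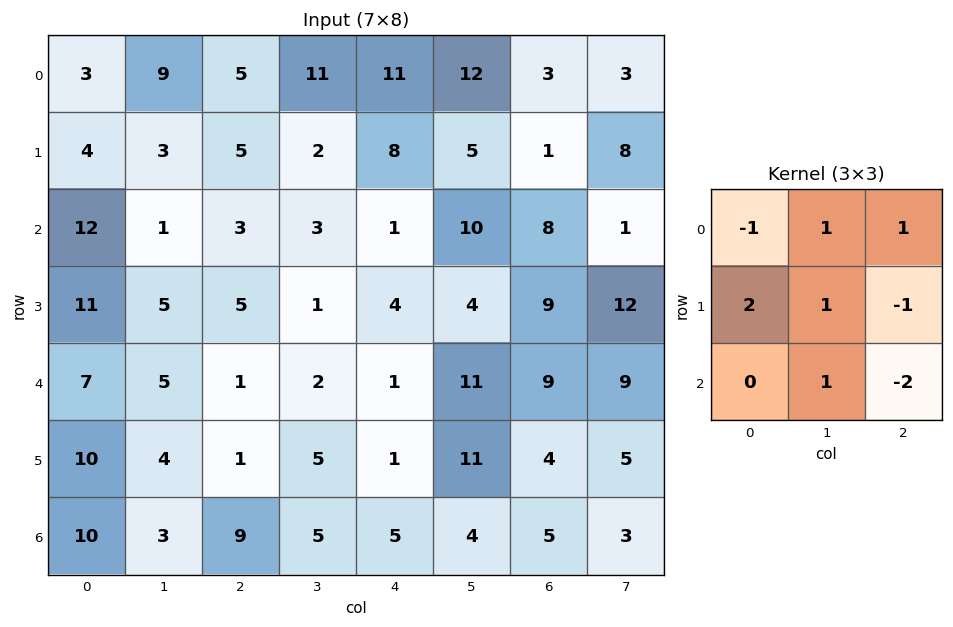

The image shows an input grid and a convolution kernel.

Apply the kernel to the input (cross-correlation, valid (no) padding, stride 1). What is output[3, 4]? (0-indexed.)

16

The receptive field on the input at this output position is [4 4 9 / 1 11 9 / 1 11 4]. Elementwise product with the kernel and sum: 4·-1 + 4·1 + 9·1 + 1·2 + 11·1 + 9·-1 + 11·1 + 4·-2.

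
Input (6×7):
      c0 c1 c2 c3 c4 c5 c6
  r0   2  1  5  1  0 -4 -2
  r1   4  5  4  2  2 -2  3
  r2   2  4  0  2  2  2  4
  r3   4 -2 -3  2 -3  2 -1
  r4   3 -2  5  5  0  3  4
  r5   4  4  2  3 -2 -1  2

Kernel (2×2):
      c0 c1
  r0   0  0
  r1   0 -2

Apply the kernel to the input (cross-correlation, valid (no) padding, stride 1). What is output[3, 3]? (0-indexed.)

0

The receptive field on the input at this output position is [2 -3 / 5 0]. Elementwise product with the kernel and sum: 0·-2.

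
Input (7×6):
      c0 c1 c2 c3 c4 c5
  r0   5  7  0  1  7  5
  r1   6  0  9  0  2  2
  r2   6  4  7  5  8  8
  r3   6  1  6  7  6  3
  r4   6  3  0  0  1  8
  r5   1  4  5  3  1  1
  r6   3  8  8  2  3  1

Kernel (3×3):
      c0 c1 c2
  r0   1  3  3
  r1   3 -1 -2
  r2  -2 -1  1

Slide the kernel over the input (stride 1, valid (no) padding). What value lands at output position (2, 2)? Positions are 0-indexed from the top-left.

The receptive field on the input at this output position is [7 5 8 / 6 7 6 / 0 0 1]. Elementwise product with the kernel and sum: 7·1 + 5·3 + 8·3 + 6·3 + 7·-1 + 6·-2 + 0·-2 + 0·-1 + 1·1.

46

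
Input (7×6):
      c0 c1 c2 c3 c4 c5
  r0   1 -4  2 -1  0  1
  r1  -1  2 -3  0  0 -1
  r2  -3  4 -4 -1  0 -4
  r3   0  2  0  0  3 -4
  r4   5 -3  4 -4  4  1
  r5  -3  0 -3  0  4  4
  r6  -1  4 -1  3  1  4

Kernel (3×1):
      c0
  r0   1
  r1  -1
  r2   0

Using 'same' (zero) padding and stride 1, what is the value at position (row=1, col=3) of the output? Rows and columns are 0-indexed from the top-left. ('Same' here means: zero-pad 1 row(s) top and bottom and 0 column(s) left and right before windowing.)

The receptive field on the zero-padded input at this output position is [-1 / 0 / -1]. Elementwise product with the kernel and sum: -1·1 + 0·-1.

-1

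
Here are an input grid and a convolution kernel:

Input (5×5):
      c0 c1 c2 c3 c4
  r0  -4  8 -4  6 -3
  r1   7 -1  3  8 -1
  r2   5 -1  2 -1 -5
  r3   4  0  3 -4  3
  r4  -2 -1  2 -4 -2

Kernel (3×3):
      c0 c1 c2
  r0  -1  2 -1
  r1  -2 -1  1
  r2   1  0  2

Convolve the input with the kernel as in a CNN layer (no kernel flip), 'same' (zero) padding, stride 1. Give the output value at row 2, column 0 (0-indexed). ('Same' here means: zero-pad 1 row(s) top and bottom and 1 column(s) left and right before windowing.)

The receptive field on the zero-padded input at this output position is [0 7 -1 / 0 5 -1 / 0 4 0]. Elementwise product with the kernel and sum: 0·-1 + 7·2 + -1·-1 + 0·-2 + 5·-1 + -1·1 + 0·1 + 0·2.

9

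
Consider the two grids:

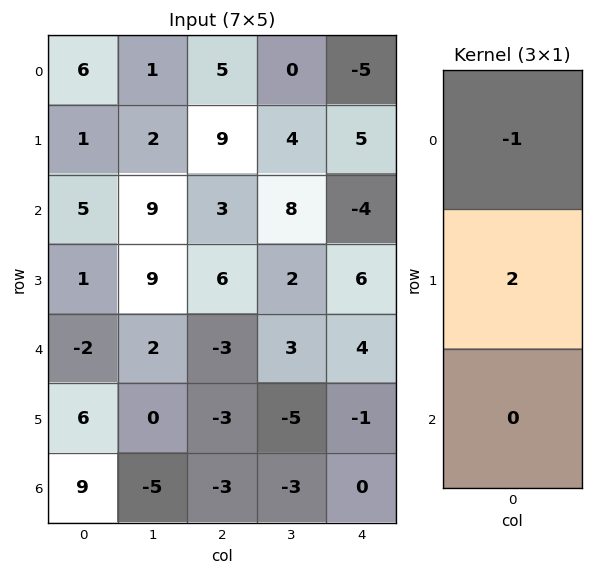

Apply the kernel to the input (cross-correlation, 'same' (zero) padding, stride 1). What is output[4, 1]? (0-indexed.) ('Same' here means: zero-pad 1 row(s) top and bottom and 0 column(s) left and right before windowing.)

-5

The receptive field on the zero-padded input at this output position is [9 / 2 / 0]. Elementwise product with the kernel and sum: 9·-1 + 2·2.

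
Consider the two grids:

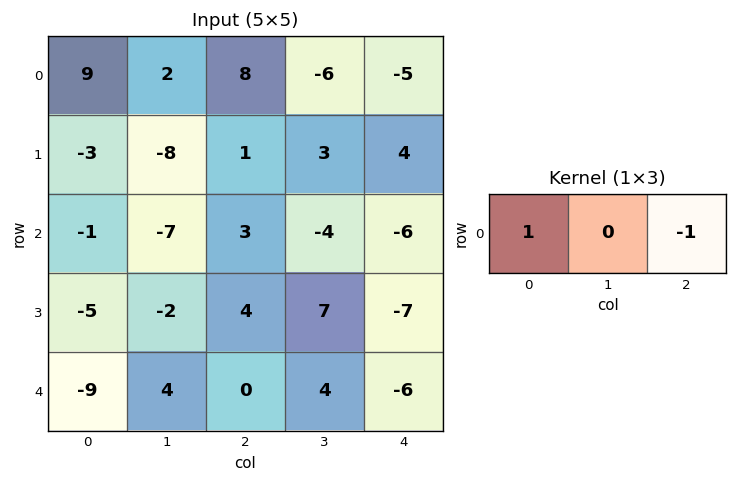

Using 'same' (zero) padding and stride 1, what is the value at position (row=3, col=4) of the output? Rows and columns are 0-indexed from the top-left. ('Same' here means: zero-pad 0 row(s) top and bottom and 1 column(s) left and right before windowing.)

The receptive field on the zero-padded input at this output position is [7 -7 0]. Elementwise product with the kernel and sum: 7·1 + 0·-1.

7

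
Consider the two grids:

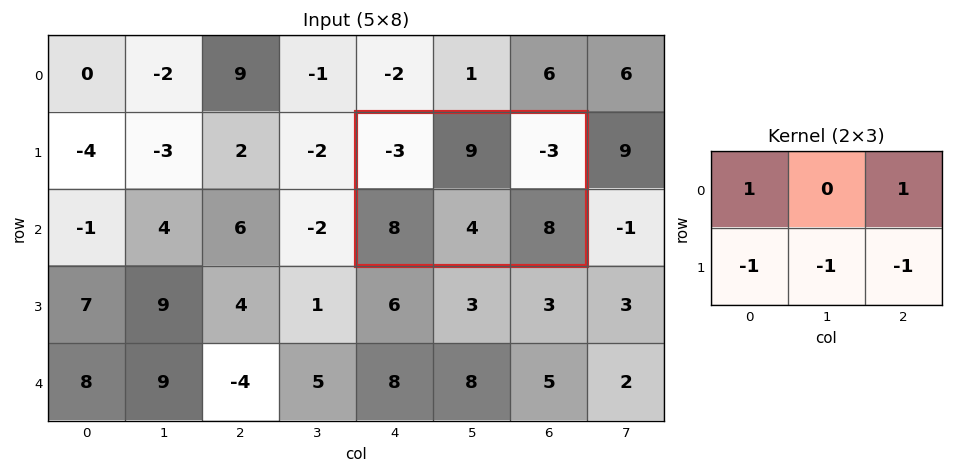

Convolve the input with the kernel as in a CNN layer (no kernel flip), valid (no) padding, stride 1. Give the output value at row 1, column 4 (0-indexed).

The receptive field on the input at this output position is [-3 9 -3 / 8 4 8]. Elementwise product with the kernel and sum: -3·1 + -3·1 + 8·-1 + 4·-1 + 8·-1.

-26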